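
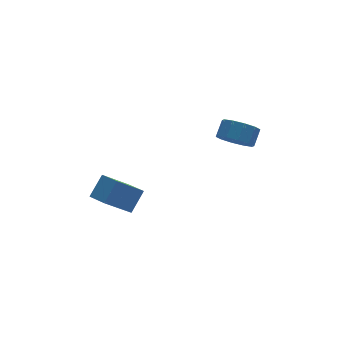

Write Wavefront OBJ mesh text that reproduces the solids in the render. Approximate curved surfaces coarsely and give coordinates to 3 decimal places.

v -2.384 3.023 -3.566
v -3.877 2.958 -2.177
v -2.719 4.198 -3.872
v -4.212 4.134 -2.483
v -1.468 3.546 -2.557
v -2.961 3.482 -1.168
v -1.803 4.722 -2.863
v -3.296 4.657 -1.474
v 2.871 1.916 1.221
v 3.609 1.219 1.134
v 4.208 1.766 1.832
v 3.469 2.464 1.919
v 3.71 1.664 0.699
v 4.309 2.211 1.397
v 3.49 2.205 0.464
v 4.089 2.752 1.162
v 3.033 2.637 0.517
v 3.632 3.184 1.215
v 2.515 2.793 0.84
v 3.113 3.34 1.538
v 2.132 2.614 1.308
v 2.731 3.161 2.006
v 2.031 2.169 1.743
v 2.63 2.716 2.441
v 2.251 1.628 1.978
v 2.85 2.175 2.676
v 2.708 1.196 1.925
v 3.307 1.743 2.623
v 3.227 1.04 1.602
v 3.825 1.587 2.3
f 2 4 1
f 5 2 1
f 1 4 3
f 3 5 1
f 2 8 4
f 6 2 5
f 6 8 2
f 4 8 3
f 7 5 3
f 3 8 7
f 7 6 5
f 8 6 7
f 10 9 13
f 10 13 11
f 11 13 14
f 11 14 12
f 13 9 15
f 13 15 14
f 14 15 16
f 14 16 12
f 15 9 17
f 15 17 16
f 16 17 18
f 16 18 12
f 17 9 19
f 17 19 18
f 18 19 20
f 18 20 12
f 19 9 21
f 19 21 20
f 20 21 22
f 20 22 12
f 21 9 23
f 21 23 22
f 22 23 24
f 22 24 12
f 23 9 25
f 23 25 24
f 24 25 26
f 24 26 12
f 25 9 27
f 25 27 26
f 26 27 28
f 26 28 12
f 27 9 29
f 27 29 28
f 28 29 30
f 28 30 12
f 29 9 10
f 29 10 30
f 30 10 11
f 30 11 12



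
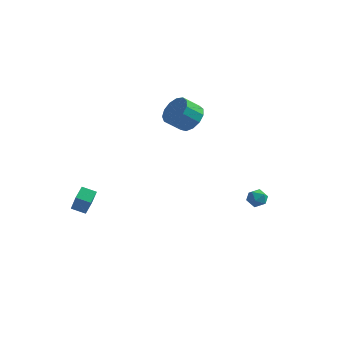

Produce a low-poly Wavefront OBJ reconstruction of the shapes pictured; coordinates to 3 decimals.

v 3.467 2.149 -3.825
v 3.803 1.758 -4.206
v 3.357 1.382 -3.134
v 3.693 0.991 -3.515
v 3.984 1.481 -3.222
v 4.052 1.955 -3.648
v 3.108 1.185 -3.692
v 3.176 1.659 -4.118
v 3.582 1.162 -4.123
v 4.123 1.345 -3.833
v 3.037 1.795 -3.507
v 3.578 1.978 -3.217
v -4.623 -4.114 -2.917
v -4.077 -4.68 -1.604
v -4.618 -3.333 -2.582
v -4.073 -3.898 -1.269
v -3.847 -4.002 -3.191
v -3.302 -4.567 -1.878
v -3.843 -3.22 -2.856
v -3.297 -3.786 -1.543
v -0.696 3.035 0.783
v 0.01 2.409 0.962
v -0.718 1.82 1.775
v -1.424 2.445 1.597
v 0.074 2.815 1.313
v -0.654 2.226 2.126
v -0.107 3.291 1.496
v -0.834 2.702 2.31
v -0.475 3.686 1.453
v -1.202 3.096 2.266
v -0.913 3.873 1.197
v -1.64 3.284 2.011
v -1.282 3.795 0.81
v -2.009 3.206 1.623
v -1.465 3.475 0.414
v -2.193 2.886 1.227
v -1.405 3.015 0.136
v -2.132 2.426 0.949
v -1.119 2.562 0.063
v -1.846 1.973 0.876
v -0.699 2.258 0.219
v -1.426 1.669 1.032
v -0.278 2.201 0.554
v -1.006 1.612 1.367
f 1 12 6
f 1 6 2
f 1 2 8
f 1 8 11
f 1 11 12
f 2 6 10
f 6 12 5
f 12 11 3
f 11 8 7
f 8 2 9
f 4 10 5
f 4 5 3
f 4 3 7
f 4 7 9
f 4 9 10
f 5 10 6
f 3 5 12
f 7 3 11
f 9 7 8
f 10 9 2
f 14 16 13
f 17 14 13
f 13 16 15
f 15 17 13
f 14 20 16
f 18 14 17
f 18 20 14
f 16 20 15
f 19 17 15
f 15 20 19
f 19 18 17
f 20 18 19
f 22 21 25
f 22 25 23
f 23 25 26
f 23 26 24
f 25 21 27
f 25 27 26
f 26 27 28
f 26 28 24
f 27 21 29
f 27 29 28
f 28 29 30
f 28 30 24
f 29 21 31
f 29 31 30
f 30 31 32
f 30 32 24
f 31 21 33
f 31 33 32
f 32 33 34
f 32 34 24
f 33 21 35
f 33 35 34
f 34 35 36
f 34 36 24
f 35 21 37
f 35 37 36
f 36 37 38
f 36 38 24
f 37 21 39
f 37 39 38
f 38 39 40
f 38 40 24
f 39 21 41
f 39 41 40
f 40 41 42
f 40 42 24
f 41 21 43
f 41 43 42
f 42 43 44
f 42 44 24
f 43 21 22
f 43 22 44
f 44 22 23
f 44 23 24



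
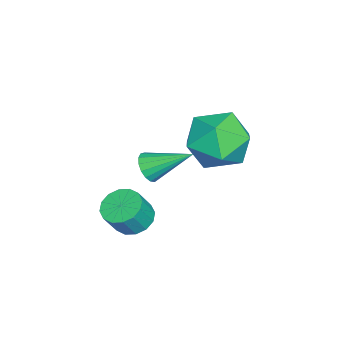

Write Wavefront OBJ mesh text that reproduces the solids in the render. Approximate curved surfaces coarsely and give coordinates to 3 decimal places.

v -4.256 0.554 0.996
v -3.733 1.223 1.886
v -2.547 0.577 -0.026
v -2.024 1.246 0.864
v -2.326 0.072 1.074
v -3.382 0.058 1.705
v -2.898 1.742 0.155
v -3.954 1.728 0.786
v -2.893 1.957 1.366
v -2.54 0.925 1.934
v -3.74 0.875 -0.074
v -3.387 -0.157 0.494
v 0.364 -0.482 2.005
v 0.639 -0.228 1.589
v 0.316 0.862 2.795
v 0.381 -0.199 1.523
v 0.119 -0.234 1.567
v -0.087 -0.326 1.712
v -0.19 -0.454 1.924
v -0.166 -0.588 2.154
v -0.02 -0.699 2.351
v 0.213 -0.759 2.468
v 0.481 -0.757 2.479
v 0.722 -0.691 2.382
v 0.88 -0.578 2.198
v 0.921 -0.442 1.971
v 0.834 -0.316 1.751
v -0.685 -1.224 -1.31
v -0.267 -1.67 -1.672
v 0.183 -1.961 -0.792
v -0.235 -1.516 -0.43
v -0.082 -1.352 -1.661
v 0.369 -1.644 -0.782
v -0.059 -1.001 -1.557
v 0.392 -1.292 -0.678
v -0.203 -0.709 -1.386
v 0.248 -1 -0.507
v -0.477 -0.555 -1.195
v -0.026 -0.847 -0.316
v -0.806 -0.581 -1.034
v -0.355 -0.872 -0.155
v -1.103 -0.779 -0.948
v -0.653 -1.07 -0.068
v -1.289 -1.096 -0.958
v -0.838 -1.388 -0.079
v -1.312 -1.448 -1.062
v -0.861 -1.739 -0.183
v -1.168 -1.74 -1.233
v -0.717 -2.031 -0.354
v -0.894 -1.893 -1.424
v -0.443 -2.185 -0.545
v -0.565 -1.868 -1.585
v -0.114 -2.159 -0.706
f 1 12 6
f 1 6 2
f 1 2 8
f 1 8 11
f 1 11 12
f 2 6 10
f 6 12 5
f 12 11 3
f 11 8 7
f 8 2 9
f 4 10 5
f 4 5 3
f 4 3 7
f 4 7 9
f 4 9 10
f 5 10 6
f 3 5 12
f 7 3 11
f 9 7 8
f 10 9 2
f 14 13 16
f 14 16 15
f 16 13 17
f 16 17 15
f 17 13 18
f 17 18 15
f 18 13 19
f 18 19 15
f 19 13 20
f 19 20 15
f 20 13 21
f 20 21 15
f 21 13 22
f 21 22 15
f 22 13 23
f 22 23 15
f 23 13 24
f 23 24 15
f 24 13 25
f 24 25 15
f 25 13 26
f 25 26 15
f 26 13 27
f 26 27 15
f 27 13 14
f 27 14 15
f 29 28 32
f 29 32 30
f 30 32 33
f 30 33 31
f 32 28 34
f 32 34 33
f 33 34 35
f 33 35 31
f 34 28 36
f 34 36 35
f 35 36 37
f 35 37 31
f 36 28 38
f 36 38 37
f 37 38 39
f 37 39 31
f 38 28 40
f 38 40 39
f 39 40 41
f 39 41 31
f 40 28 42
f 40 42 41
f 41 42 43
f 41 43 31
f 42 28 44
f 42 44 43
f 43 44 45
f 43 45 31
f 44 28 46
f 44 46 45
f 45 46 47
f 45 47 31
f 46 28 48
f 46 48 47
f 47 48 49
f 47 49 31
f 48 28 50
f 48 50 49
f 49 50 51
f 49 51 31
f 50 28 52
f 50 52 51
f 51 52 53
f 51 53 31
f 52 28 29
f 52 29 53
f 53 29 30
f 53 30 31



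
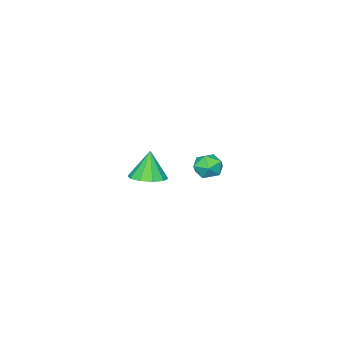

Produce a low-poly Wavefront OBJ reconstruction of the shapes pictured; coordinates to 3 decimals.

v -1.668 -2.835 -1.028
v -0.693 -3.169 -0.828
v -2.092 -3.045 0.688
v -0.704 -2.525 -0.751
v -1.083 -1.999 -0.781
v -1.685 -1.792 -0.905
v -2.281 -1.984 -1.076
v -2.643 -2.501 -1.228
v -2.632 -3.145 -1.304
v -2.253 -3.671 -1.275
v -1.65 -3.878 -1.151
v -1.054 -3.686 -0.98
v 1.102 4.302 3.963
v 1.9 4.199 3.756
v 0.78 3.201 3.264
v 1.578 3.098 3.057
v 1.334 2.984 3.843
v 1.533 3.664 4.275
v 1.147 3.736 2.745
v 1.346 4.416 3.177
v 1.928 3.849 3.004
v 2.043 3.385 3.682
v 0.637 4.015 3.338
v 0.752 3.551 4.016
f 2 1 4
f 2 4 3
f 4 1 5
f 4 5 3
f 5 1 6
f 5 6 3
f 6 1 7
f 6 7 3
f 7 1 8
f 7 8 3
f 8 1 9
f 8 9 3
f 9 1 10
f 9 10 3
f 10 1 11
f 10 11 3
f 11 1 12
f 11 12 3
f 12 1 2
f 12 2 3
f 13 24 18
f 13 18 14
f 13 14 20
f 13 20 23
f 13 23 24
f 14 18 22
f 18 24 17
f 24 23 15
f 23 20 19
f 20 14 21
f 16 22 17
f 16 17 15
f 16 15 19
f 16 19 21
f 16 21 22
f 17 22 18
f 15 17 24
f 19 15 23
f 21 19 20
f 22 21 14



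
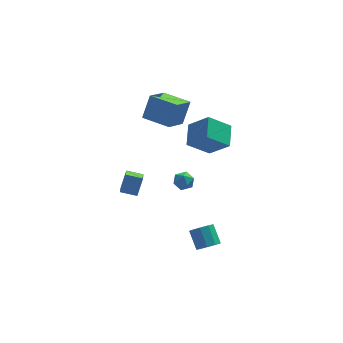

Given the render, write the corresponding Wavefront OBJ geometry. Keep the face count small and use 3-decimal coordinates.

v 0.01 2.599 3.064
v 0.577 3.206 4.661
v 1.041 3.958 2.182
v 1.608 4.564 3.779
v 1.552 1.376 2.981
v 2.119 1.982 4.578
v 2.583 2.734 2.099
v 3.15 3.341 3.696
v -0.264 3.387 -5.037
v -0.438 1.966 -4.215
v -1.347 3.67 -4.776
v -1.521 2.25 -3.955
v 0.181 4.01 -3.865
v 0.007 2.59 -3.044
v -0.902 4.294 -3.605
v -1.076 2.873 -2.783
v 3.37 -4.022 -4.29
v 4.082 -4.127 -3.941
v 3.762 -3.103 -2.981
v 3.05 -2.998 -3.33
v 4.12 -3.747 -4.333
v 3.8 -2.723 -3.373
v 3.807 -3.496 -4.705
v 3.487 -2.472 -3.745
v 3.29 -3.491 -4.883
v 2.969 -2.467 -3.923
v 2.81 -3.735 -4.784
v 2.49 -2.711 -3.824
v 2.592 -4.113 -4.453
v 2.272 -3.088 -3.493
v 2.739 -4.448 -4.046
v 2.418 -3.424 -3.086
v 3.18 -4.584 -3.754
v 2.86 -3.56 -2.793
v 3.711 -4.457 -3.712
v 3.391 -3.433 -2.752
v 3.749 -1.204 2.341
v 2.302 -1.427 3.504
v 4.049 0.289 3.001
v 2.602 0.066 4.165
v 4.878 -1.986 3.595
v 3.431 -2.209 4.759
v 5.178 -0.493 4.256
v 3.731 -0.716 5.419
v 2.459 -0.18 -0.199
v 2.848 -0.796 -0.362
v 1.612 -0.504 -0.998
v 2.001 -1.12 -1.161
v 1.674 -1.051 -0.493
v 2.198 -0.85 0
v 2.262 -0.45 -1.36
v 2.786 -0.249 -0.867
v 2.727 -0.962 -1.08
v 2.363 -1.334 -0.544
v 2.097 0.034 -0.816
v 1.733 -0.338 -0.28
f 2 4 1
f 5 2 1
f 1 4 3
f 3 5 1
f 2 8 4
f 6 2 5
f 6 8 2
f 4 8 3
f 7 5 3
f 3 8 7
f 7 6 5
f 8 6 7
f 10 12 9
f 13 10 9
f 9 12 11
f 11 13 9
f 10 16 12
f 14 10 13
f 14 16 10
f 12 16 11
f 15 13 11
f 11 16 15
f 15 14 13
f 16 14 15
f 18 17 21
f 18 21 19
f 19 21 22
f 19 22 20
f 21 17 23
f 21 23 22
f 22 23 24
f 22 24 20
f 23 17 25
f 23 25 24
f 24 25 26
f 24 26 20
f 25 17 27
f 25 27 26
f 26 27 28
f 26 28 20
f 27 17 29
f 27 29 28
f 28 29 30
f 28 30 20
f 29 17 31
f 29 31 30
f 30 31 32
f 30 32 20
f 31 17 33
f 31 33 32
f 32 33 34
f 32 34 20
f 33 17 35
f 33 35 34
f 34 35 36
f 34 36 20
f 35 17 18
f 35 18 36
f 36 18 19
f 36 19 20
f 38 40 37
f 41 38 37
f 37 40 39
f 39 41 37
f 38 44 40
f 42 38 41
f 42 44 38
f 40 44 39
f 43 41 39
f 39 44 43
f 43 42 41
f 44 42 43
f 45 56 50
f 45 50 46
f 45 46 52
f 45 52 55
f 45 55 56
f 46 50 54
f 50 56 49
f 56 55 47
f 55 52 51
f 52 46 53
f 48 54 49
f 48 49 47
f 48 47 51
f 48 51 53
f 48 53 54
f 49 54 50
f 47 49 56
f 51 47 55
f 53 51 52
f 54 53 46



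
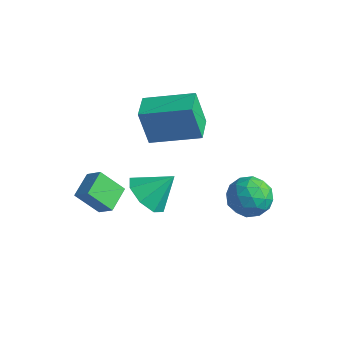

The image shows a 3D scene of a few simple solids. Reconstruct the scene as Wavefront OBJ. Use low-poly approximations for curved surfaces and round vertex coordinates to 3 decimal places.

v 1.618 1.189 -1.577
v 2.31 0.495 -1.863
v 0.65 -0.015 -0.997
v 1.342 -0.709 -1.283
v 1.547 -0.071 -0.514
v 2.145 0.673 -0.872
v 0.815 -0.193 -1.988
v 1.413 0.551 -2.346
v 1.813 -0.359 -2.117
v 2.265 -0.283 -1.206
v 0.695 0.763 -1.654
v 1.147 0.839 -0.743
v 2.049 0.948 -1.771
v 0.911 -0.468 -1.089
v 1.032 -0.093 -0.637
v 1.438 -0.5 -0.805
v 1.952 1.052 -1.189
v 2.359 0.645 -1.357
v 1.91 0.312 -0.564
v 0.601 -0.165 -1.503
v 1.008 -0.572 -1.671
v 1.522 0.98 -2.055
v 1.928 0.573 -2.223
v 1.05 0.168 -2.296
v 2.163 0.038 -2.088
v 1.594 -0.67 -1.747
v 1.285 -0.366 -2.161
v 1.636 0.071 -2.372
v 2.429 0.082 -1.553
v 1.86 -0.625 -1.212
v 1.981 -0.25 -0.76
v 2.333 0.187 -0.97
v 2.137 -0.419 -1.702
v 1.1 1.105 -1.648
v 0.531 0.398 -1.307
v 0.627 0.293 -1.89
v 0.979 0.73 -2.1
v 1.366 1.15 -1.113
v 0.797 0.442 -0.772
v 1.324 0.409 -0.488
v 1.675 0.846 -0.699
v 0.823 0.899 -1.158
v -3.371 -4.82 -0.681
v -2.669 -4.78 -0.103
v -3.711 -3.708 -0.346
v -3.009 -3.668 0.231
v -2.571 -4.272 -1.691
v -1.869 -4.232 -1.114
v -2.911 -3.16 -1.357
v -2.209 -3.12 -0.779
v -1.965 -2.11 -1.812
v -1.075 -2.675 -1.929
v -1.255 -1.21 -0.768
v -1.115 -2.048 -2.443
v -1.652 -1.457 -2.587
v -2.373 -1.249 -2.277
v -2.854 -1.545 -1.695
v -2.814 -2.172 -1.181
v -2.277 -2.762 -1.038
v -1.557 -2.971 -1.347
v -1.769 -2.148 1.819
v -2.192 -2.302 3.479
v -2.439 -1.13 1.744
v -2.861 -1.285 3.404
v -0.019 -0.955 2.376
v -0.441 -1.11 4.036
v -0.688 0.062 2.301
v -1.111 -0.092 3.961
f 1 38 17
f 38 12 41
f 17 41 6
f 38 41 17
f 1 17 13
f 17 6 18
f 13 18 2
f 17 18 13
f 1 13 22
f 13 2 23
f 22 23 8
f 13 23 22
f 1 22 34
f 22 8 37
f 34 37 11
f 22 37 34
f 1 34 38
f 34 11 42
f 38 42 12
f 34 42 38
f 2 18 29
f 18 6 32
f 29 32 10
f 18 32 29
f 6 41 19
f 41 12 40
f 19 40 5
f 41 40 19
f 12 42 39
f 42 11 35
f 39 35 3
f 42 35 39
f 11 37 36
f 37 8 24
f 36 24 7
f 37 24 36
f 8 23 28
f 23 2 25
f 28 25 9
f 23 25 28
f 4 30 16
f 30 10 31
f 16 31 5
f 30 31 16
f 4 16 14
f 16 5 15
f 14 15 3
f 16 15 14
f 4 14 21
f 14 3 20
f 21 20 7
f 14 20 21
f 4 21 26
f 21 7 27
f 26 27 9
f 21 27 26
f 4 26 30
f 26 9 33
f 30 33 10
f 26 33 30
f 5 31 19
f 31 10 32
f 19 32 6
f 31 32 19
f 3 15 39
f 15 5 40
f 39 40 12
f 15 40 39
f 7 20 36
f 20 3 35
f 36 35 11
f 20 35 36
f 9 27 28
f 27 7 24
f 28 24 8
f 27 24 28
f 10 33 29
f 33 9 25
f 29 25 2
f 33 25 29
f 44 46 43
f 47 44 43
f 43 46 45
f 45 47 43
f 44 50 46
f 48 44 47
f 48 50 44
f 46 50 45
f 49 47 45
f 45 50 49
f 49 48 47
f 50 48 49
f 52 51 54
f 52 54 53
f 54 51 55
f 54 55 53
f 55 51 56
f 55 56 53
f 56 51 57
f 56 57 53
f 57 51 58
f 57 58 53
f 58 51 59
f 58 59 53
f 59 51 60
f 59 60 53
f 60 51 52
f 60 52 53
f 62 64 61
f 65 62 61
f 61 64 63
f 63 65 61
f 62 68 64
f 66 62 65
f 66 68 62
f 64 68 63
f 67 65 63
f 63 68 67
f 67 66 65
f 68 66 67



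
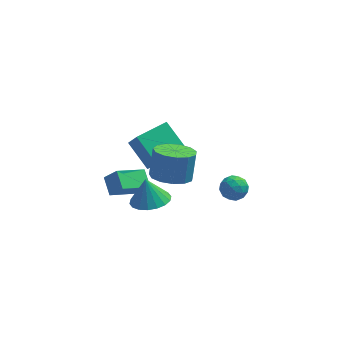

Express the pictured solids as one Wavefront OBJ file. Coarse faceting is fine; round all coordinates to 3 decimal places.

v 3.495 -0.233 -0.935
v 4.12 -0.347 -1.306
v 3.04 -1.233 -1.394
v 3.665 -1.347 -1.765
v 3.656 -1.409 -1.032
v 3.937 -0.791 -0.748
v 3.223 -0.789 -1.952
v 3.504 -0.171 -1.668
v 3.952 -0.691 -1.935
v 4.22 -1.073 -1.366
v 2.94 -0.507 -1.334
v 3.208 -0.889 -0.765
v 3.847 -0.202 -1.08
v 3.313 -1.378 -1.62
v 3.307 -1.414 -1.189
v 3.675 -1.481 -1.407
v 3.74 -0.463 -0.752
v 4.108 -0.53 -0.97
v 3.835 -1.154 -0.809
v 3.052 -1.05 -1.73
v 3.42 -1.117 -1.948
v 3.485 -0.099 -1.293
v 3.853 -0.166 -1.511
v 3.325 -0.426 -1.891
v 4.116 -0.471 -1.668
v 3.849 -1.059 -1.938
v 3.588 -0.731 -2.047
v 3.754 -0.368 -1.881
v 4.273 -0.696 -1.334
v 4.006 -1.284 -1.604
v 4.001 -1.32 -1.173
v 4.166 -0.957 -1.006
v 4.175 -0.898 -1.703
v 3.154 -0.296 -1.096
v 2.887 -0.884 -1.366
v 2.994 -0.623 -1.694
v 3.159 -0.26 -1.527
v 3.311 -0.521 -0.762
v 3.044 -1.109 -1.032
v 3.406 -1.212 -0.819
v 3.572 -0.849 -0.653
v 2.985 -0.682 -0.997
v -0.476 1.768 -2.435
v -1.397 2.894 -1.445
v 0.973 2.933 -2.412
v 0.052 4.059 -1.422
v -0.052 1.221 -1.418
v -0.973 2.347 -0.428
v 1.397 2.386 -1.395
v 0.476 3.512 -0.405
v -0.344 -2.911 0.051
v 0.609 -2.775 0.175
v -0.556 -2.569 1.309
v 0.472 -2.386 0.046
v 0.174 -2.101 -0.081
v -0.227 -1.977 -0.183
v -0.651 -2.038 -0.238
v -1.014 -2.271 -0.236
v -1.244 -2.631 -0.177
v -1.296 -3.047 -0.072
v -1.16 -3.436 0.056
v -0.861 -3.721 0.184
v -0.461 -3.845 0.286
v -0.037 -3.784 0.341
v 0.326 -3.551 0.339
v 0.557 -3.191 0.28
v -2.247 -1.211 -1.37
v -2.517 -0.336 -0.877
v -0.956 -0.368 -2.157
v -1.227 0.506 -1.663
v -1.633 -1.446 -0.617
v -1.904 -0.572 -0.123
v -0.343 -0.604 -1.403
v -0.613 0.271 -0.91
v 0.633 -0.664 -0.521
v 1.24 -1.462 -0.243
v 1.435 -0.833 1.138
v 0.827 -0.036 0.861
v 1.594 -1.058 -0.477
v 1.789 -0.429 0.904
v 1.643 -0.529 -0.725
v 1.838 0.1 0.656
v 1.371 -0.043 -0.908
v 1.566 0.585 0.473
v 0.865 0.245 -0.968
v 1.06 0.874 0.413
v 0.285 0.245 -0.886
v 0.48 0.874 0.495
v -0.185 -0.044 -0.688
v 0.01 0.585 0.693
v -0.395 -0.53 -0.437
v -0.2 0.099 0.944
v -0.279 -1.059 -0.212
v -0.084 -0.43 1.169
v 0.126 -1.462 -0.086
v 0.321 -0.833 1.295
v 0.693 -1.613 -0.097
v 0.888 -0.984 1.284
f 1 38 17
f 38 12 41
f 17 41 6
f 38 41 17
f 1 17 13
f 17 6 18
f 13 18 2
f 17 18 13
f 1 13 22
f 13 2 23
f 22 23 8
f 13 23 22
f 1 22 34
f 22 8 37
f 34 37 11
f 22 37 34
f 1 34 38
f 34 11 42
f 38 42 12
f 34 42 38
f 2 18 29
f 18 6 32
f 29 32 10
f 18 32 29
f 6 41 19
f 41 12 40
f 19 40 5
f 41 40 19
f 12 42 39
f 42 11 35
f 39 35 3
f 42 35 39
f 11 37 36
f 37 8 24
f 36 24 7
f 37 24 36
f 8 23 28
f 23 2 25
f 28 25 9
f 23 25 28
f 4 30 16
f 30 10 31
f 16 31 5
f 30 31 16
f 4 16 14
f 16 5 15
f 14 15 3
f 16 15 14
f 4 14 21
f 14 3 20
f 21 20 7
f 14 20 21
f 4 21 26
f 21 7 27
f 26 27 9
f 21 27 26
f 4 26 30
f 26 9 33
f 30 33 10
f 26 33 30
f 5 31 19
f 31 10 32
f 19 32 6
f 31 32 19
f 3 15 39
f 15 5 40
f 39 40 12
f 15 40 39
f 7 20 36
f 20 3 35
f 36 35 11
f 20 35 36
f 9 27 28
f 27 7 24
f 28 24 8
f 27 24 28
f 10 33 29
f 33 9 25
f 29 25 2
f 33 25 29
f 44 46 43
f 47 44 43
f 43 46 45
f 45 47 43
f 44 50 46
f 48 44 47
f 48 50 44
f 46 50 45
f 49 47 45
f 45 50 49
f 49 48 47
f 50 48 49
f 52 51 54
f 52 54 53
f 54 51 55
f 54 55 53
f 55 51 56
f 55 56 53
f 56 51 57
f 56 57 53
f 57 51 58
f 57 58 53
f 58 51 59
f 58 59 53
f 59 51 60
f 59 60 53
f 60 51 61
f 60 61 53
f 61 51 62
f 61 62 53
f 62 51 63
f 62 63 53
f 63 51 64
f 63 64 53
f 64 51 65
f 64 65 53
f 65 51 66
f 65 66 53
f 66 51 52
f 66 52 53
f 68 70 67
f 71 68 67
f 67 70 69
f 69 71 67
f 68 74 70
f 72 68 71
f 72 74 68
f 70 74 69
f 73 71 69
f 69 74 73
f 73 72 71
f 74 72 73
f 76 75 79
f 76 79 77
f 77 79 80
f 77 80 78
f 79 75 81
f 79 81 80
f 80 81 82
f 80 82 78
f 81 75 83
f 81 83 82
f 82 83 84
f 82 84 78
f 83 75 85
f 83 85 84
f 84 85 86
f 84 86 78
f 85 75 87
f 85 87 86
f 86 87 88
f 86 88 78
f 87 75 89
f 87 89 88
f 88 89 90
f 88 90 78
f 89 75 91
f 89 91 90
f 90 91 92
f 90 92 78
f 91 75 93
f 91 93 92
f 92 93 94
f 92 94 78
f 93 75 95
f 93 95 94
f 94 95 96
f 94 96 78
f 95 75 97
f 95 97 96
f 96 97 98
f 96 98 78
f 97 75 76
f 97 76 98
f 98 76 77
f 98 77 78



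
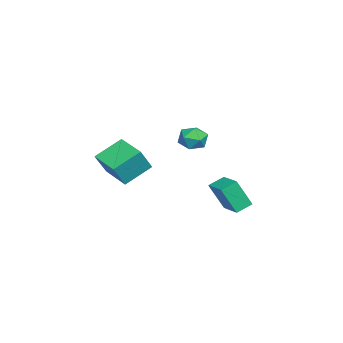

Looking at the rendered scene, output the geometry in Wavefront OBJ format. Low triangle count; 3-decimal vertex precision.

v 2.421 4.385 -1.344
v 2.576 3.472 0.507
v 3.866 5.313 -1.007
v 4.021 4.4 0.844
v 3.059 3.56 -1.804
v 3.214 2.647 0.047
v 4.504 4.488 -1.467
v 4.659 3.575 0.384
v -4.161 1.219 0.719
v -3.184 1.498 0.45
v -3.536 0.002 1.73
v -2.559 0.281 1.461
v -3.146 0.924 2.051
v -3.532 1.676 1.426
v -3.188 -0.176 0.754
v -3.574 0.576 0.129
v -2.582 0.636 0.472
v -2.556 1.316 1.274
v -4.164 0.184 0.906
v -4.138 0.864 1.708
v -2.021 -2.781 0.065
v -1.143 -3.318 1.661
v -0.482 -1.323 -0.292
v 0.397 -1.86 1.305
v -0.897 -4.24 -1.045
v -0.018 -4.777 0.552
v 0.643 -2.782 -1.401
v 1.521 -3.319 0.195
f 2 4 1
f 5 2 1
f 1 4 3
f 3 5 1
f 2 8 4
f 6 2 5
f 6 8 2
f 4 8 3
f 7 5 3
f 3 8 7
f 7 6 5
f 8 6 7
f 9 20 14
f 9 14 10
f 9 10 16
f 9 16 19
f 9 19 20
f 10 14 18
f 14 20 13
f 20 19 11
f 19 16 15
f 16 10 17
f 12 18 13
f 12 13 11
f 12 11 15
f 12 15 17
f 12 17 18
f 13 18 14
f 11 13 20
f 15 11 19
f 17 15 16
f 18 17 10
f 22 24 21
f 25 22 21
f 21 24 23
f 23 25 21
f 22 28 24
f 26 22 25
f 26 28 22
f 24 28 23
f 27 25 23
f 23 28 27
f 27 26 25
f 28 26 27



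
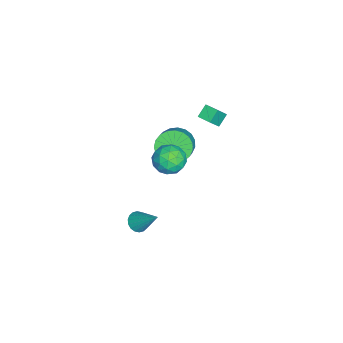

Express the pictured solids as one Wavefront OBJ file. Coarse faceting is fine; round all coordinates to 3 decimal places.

v 0.697 -1.053 -3.884
v 1.222 -0.909 -4.257
v 1.383 0.133 -2.456
v 1.028 -0.702 -4.335
v 0.768 -0.566 -4.323
v 0.494 -0.526 -4.225
v 0.26 -0.59 -4.059
v 0.113 -0.746 -3.859
v 0.081 -0.963 -3.663
v 0.172 -1.198 -3.512
v 0.366 -1.404 -3.434
v 0.626 -1.541 -3.445
v 0.899 -1.581 -3.544
v 1.133 -1.516 -3.709
v 1.28 -1.36 -3.91
v 1.312 -1.143 -4.105
v -3.515 0.353 -0.911
v -2.853 0.59 -1.69
v -1.283 0.685 -0.329
v -1.945 0.447 0.451
v -2.988 0.985 -1.562
v -1.418 1.08 -0.201
v -3.214 1.271 -1.321
v -1.644 1.366 0.04
v -3.492 1.398 -1.01
v -1.922 1.492 0.352
v -3.774 1.344 -0.681
v -2.204 1.439 0.681
v -4.011 1.118 -0.391
v -2.441 1.213 0.97
v -4.163 0.761 -0.192
v -2.593 0.855 1.169
v -4.202 0.332 -0.117
v -2.632 0.427 1.244
v -4.122 -0.092 -0.179
v -2.553 0.002 1.182
v -3.938 -0.44 -0.368
v -2.368 -0.345 0.994
v -3.68 -0.651 -0.65
v -2.11 -0.556 0.711
v -3.394 -0.688 -0.978
v -1.824 -0.593 0.384
v -3.129 -0.546 -1.294
v -1.559 -0.451 0.068
v -2.93 -0.247 -1.543
v -1.36 -0.153 -0.182
v -2.833 0.154 -1.684
v -1.263 0.249 -0.323
v -1.961 1.75 3.369
v -2.543 2.082 3.907
v -2.596 2.153 2.434
v -3.178 2.485 2.972
v -1.542 2.455 3.388
v -2.124 2.787 3.926
v -2.177 2.858 2.453
v -2.759 3.19 2.991
v 1.571 1.297 4.274
v 2.522 1.333 4.375
v 1.738 0.427 3.005
v 2.689 0.463 3.106
v 2.16 -0.028 3.734
v 2.057 0.51 4.518
v 2.203 1.25 2.862
v 2.1 1.788 3.646
v 2.913 1.304 3.502
v 2.886 0.514 4.04
v 1.374 1.246 3.34
v 1.347 0.456 3.878
v 2.032 1.392 4.436
v 2.228 0.368 2.944
v 1.917 0.079 3.313
v 2.476 0.101 3.372
v 1.758 0.908 4.52
v 2.317 0.929 4.579
v 2.105 0.128 4.202
v 1.943 0.831 2.801
v 2.502 0.852 2.86
v 1.784 1.659 4.008
v 2.343 1.681 4.067
v 2.155 1.632 3.178
v 2.82 1.396 3.982
v 2.919 0.884 3.236
v 2.633 1.347 3.093
v 2.572 1.663 3.554
v 2.805 0.931 4.298
v 2.903 0.42 3.552
v 2.592 0.131 3.922
v 2.531 0.447 4.383
v 3.034 0.914 3.785
v 1.357 1.34 3.828
v 1.455 0.829 3.082
v 1.729 1.313 2.997
v 1.668 1.629 3.458
v 1.341 0.876 4.144
v 1.44 0.364 3.398
v 1.688 0.097 3.826
v 1.627 0.413 4.287
v 1.226 0.846 3.595
f 2 1 4
f 2 4 3
f 4 1 5
f 4 5 3
f 5 1 6
f 5 6 3
f 6 1 7
f 6 7 3
f 7 1 8
f 7 8 3
f 8 1 9
f 8 9 3
f 9 1 10
f 9 10 3
f 10 1 11
f 10 11 3
f 11 1 12
f 11 12 3
f 12 1 13
f 12 13 3
f 13 1 14
f 13 14 3
f 14 1 15
f 14 15 3
f 15 1 16
f 15 16 3
f 16 1 2
f 16 2 3
f 18 17 21
f 18 21 19
f 19 21 22
f 19 22 20
f 21 17 23
f 21 23 22
f 22 23 24
f 22 24 20
f 23 17 25
f 23 25 24
f 24 25 26
f 24 26 20
f 25 17 27
f 25 27 26
f 26 27 28
f 26 28 20
f 27 17 29
f 27 29 28
f 28 29 30
f 28 30 20
f 29 17 31
f 29 31 30
f 30 31 32
f 30 32 20
f 31 17 33
f 31 33 32
f 32 33 34
f 32 34 20
f 33 17 35
f 33 35 34
f 34 35 36
f 34 36 20
f 35 17 37
f 35 37 36
f 36 37 38
f 36 38 20
f 37 17 39
f 37 39 38
f 38 39 40
f 38 40 20
f 39 17 41
f 39 41 40
f 40 41 42
f 40 42 20
f 41 17 43
f 41 43 42
f 42 43 44
f 42 44 20
f 43 17 45
f 43 45 44
f 44 45 46
f 44 46 20
f 45 17 47
f 45 47 46
f 46 47 48
f 46 48 20
f 47 17 18
f 47 18 48
f 48 18 19
f 48 19 20
f 50 52 49
f 53 50 49
f 49 52 51
f 51 53 49
f 50 56 52
f 54 50 53
f 54 56 50
f 52 56 51
f 55 53 51
f 51 56 55
f 55 54 53
f 56 54 55
f 57 94 73
f 94 68 97
f 73 97 62
f 94 97 73
f 57 73 69
f 73 62 74
f 69 74 58
f 73 74 69
f 57 69 78
f 69 58 79
f 78 79 64
f 69 79 78
f 57 78 90
f 78 64 93
f 90 93 67
f 78 93 90
f 57 90 94
f 90 67 98
f 94 98 68
f 90 98 94
f 58 74 85
f 74 62 88
f 85 88 66
f 74 88 85
f 62 97 75
f 97 68 96
f 75 96 61
f 97 96 75
f 68 98 95
f 98 67 91
f 95 91 59
f 98 91 95
f 67 93 92
f 93 64 80
f 92 80 63
f 93 80 92
f 64 79 84
f 79 58 81
f 84 81 65
f 79 81 84
f 60 86 72
f 86 66 87
f 72 87 61
f 86 87 72
f 60 72 70
f 72 61 71
f 70 71 59
f 72 71 70
f 60 70 77
f 70 59 76
f 77 76 63
f 70 76 77
f 60 77 82
f 77 63 83
f 82 83 65
f 77 83 82
f 60 82 86
f 82 65 89
f 86 89 66
f 82 89 86
f 61 87 75
f 87 66 88
f 75 88 62
f 87 88 75
f 59 71 95
f 71 61 96
f 95 96 68
f 71 96 95
f 63 76 92
f 76 59 91
f 92 91 67
f 76 91 92
f 65 83 84
f 83 63 80
f 84 80 64
f 83 80 84
f 66 89 85
f 89 65 81
f 85 81 58
f 89 81 85



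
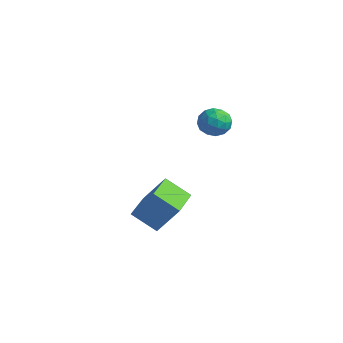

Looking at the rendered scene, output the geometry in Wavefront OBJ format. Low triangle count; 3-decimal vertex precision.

v 0.828 -0.212 2.294
v 1.396 -0.531 2.827
v 1.124 -1.189 1.393
v 1.692 -1.508 1.926
v 0.872 -1.559 2.105
v 0.689 -0.956 2.662
v 1.831 -0.764 1.558
v 1.648 -0.161 2.115
v 2.016 -0.872 2.371
v 1.423 -1.364 2.71
v 1.097 -0.356 1.51
v 0.504 -0.848 1.849
v 1.086 -0.286 2.64
v 1.434 -1.434 1.58
v 0.952 -1.464 1.686
v 1.285 -1.652 1.999
v 0.671 -0.536 2.543
v 1.004 -0.723 2.856
v 0.696 -1.327 2.432
v 1.516 -0.997 1.364
v 1.849 -1.184 1.677
v 1.235 -0.068 2.221
v 1.568 -0.256 2.534
v 1.824 -0.393 1.788
v 1.784 -0.674 2.685
v 1.958 -1.248 2.155
v 2.04 -0.811 1.939
v 1.933 -0.456 2.267
v 1.436 -0.963 2.884
v 1.609 -1.537 2.354
v 1.127 -1.567 2.46
v 1.02 -1.213 2.787
v 1.8 -1.164 2.616
v 0.911 -0.183 1.866
v 1.084 -0.757 1.336
v 1.5 -0.507 1.433
v 1.393 -0.153 1.76
v 0.562 -0.472 2.065
v 0.736 -1.046 1.535
v 0.587 -1.264 1.953
v 0.48 -0.909 2.281
v 0.72 -0.556 1.604
v -1.012 -1.676 -4.744
v -2.058 -2.361 -3.846
v -0.223 -0.98 -3.296
v -1.269 -1.666 -2.397
v 0.209 -3.354 -4.603
v -0.837 -4.04 -3.704
v 0.998 -2.659 -3.154
v -0.048 -3.344 -2.256
f 1 38 17
f 38 12 41
f 17 41 6
f 38 41 17
f 1 17 13
f 17 6 18
f 13 18 2
f 17 18 13
f 1 13 22
f 13 2 23
f 22 23 8
f 13 23 22
f 1 22 34
f 22 8 37
f 34 37 11
f 22 37 34
f 1 34 38
f 34 11 42
f 38 42 12
f 34 42 38
f 2 18 29
f 18 6 32
f 29 32 10
f 18 32 29
f 6 41 19
f 41 12 40
f 19 40 5
f 41 40 19
f 12 42 39
f 42 11 35
f 39 35 3
f 42 35 39
f 11 37 36
f 37 8 24
f 36 24 7
f 37 24 36
f 8 23 28
f 23 2 25
f 28 25 9
f 23 25 28
f 4 30 16
f 30 10 31
f 16 31 5
f 30 31 16
f 4 16 14
f 16 5 15
f 14 15 3
f 16 15 14
f 4 14 21
f 14 3 20
f 21 20 7
f 14 20 21
f 4 21 26
f 21 7 27
f 26 27 9
f 21 27 26
f 4 26 30
f 26 9 33
f 30 33 10
f 26 33 30
f 5 31 19
f 31 10 32
f 19 32 6
f 31 32 19
f 3 15 39
f 15 5 40
f 39 40 12
f 15 40 39
f 7 20 36
f 20 3 35
f 36 35 11
f 20 35 36
f 9 27 28
f 27 7 24
f 28 24 8
f 27 24 28
f 10 33 29
f 33 9 25
f 29 25 2
f 33 25 29
f 44 46 43
f 47 44 43
f 43 46 45
f 45 47 43
f 44 50 46
f 48 44 47
f 48 50 44
f 46 50 45
f 49 47 45
f 45 50 49
f 49 48 47
f 50 48 49



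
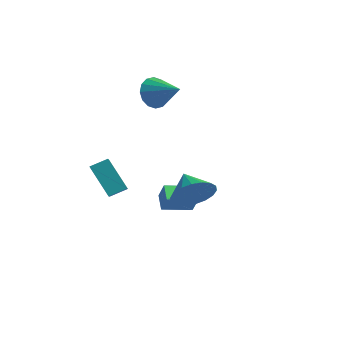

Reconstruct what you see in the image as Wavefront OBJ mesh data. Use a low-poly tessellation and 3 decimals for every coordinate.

v -0.814 -0.997 -2.059
v -2.055 -0.715 -0.701
v -0.274 -0.328 -1.705
v -1.515 -0.046 -0.347
v -0.085 -2.054 -1.173
v -1.326 -1.772 0.185
v 0.455 -1.385 -0.819
v -0.786 -1.103 0.539
v -1.783 4.033 2.038
v -1.37 4.519 1.361
v -0.237 3.867 2.862
v -1.508 4.848 1.685
v -1.719 4.958 2.103
v -1.947 4.82 2.504
v -2.132 4.472 2.78
v -2.223 4.005 2.857
v -2.196 3.546 2.715
v -2.058 3.217 2.391
v -1.847 3.107 1.973
v -1.619 3.245 1.572
v -1.434 3.593 1.296
v -1.343 4.06 1.219
v 4.244 -1.758 0.44
v 4.903 -1.422 1.214
v 3.236 -1.022 0.98
v 4.962 -1.093 0.874
v 4.878 -0.896 0.449
v 4.669 -0.869 0.022
v 4.376 -1.019 -0.322
v 4.057 -1.314 -0.515
v 3.774 -1.698 -0.519
v 3.585 -2.093 -0.333
v 3.527 -2.422 0.006
v 3.61 -2.62 0.431
v 3.819 -2.647 0.858
v 4.113 -2.497 1.202
v 4.432 -2.202 1.396
v 4.714 -1.818 1.4
v 0.688 0.944 -3.467
v 1.106 0.777 -2.529
v 0.101 1.588 -3.091
v 0.518 1.421 -2.153
v 1.702 2.019 -3.727
v 2.119 1.852 -2.789
v 1.114 2.663 -3.351
v 1.532 2.496 -2.413
f 2 4 1
f 5 2 1
f 1 4 3
f 3 5 1
f 2 8 4
f 6 2 5
f 6 8 2
f 4 8 3
f 7 5 3
f 3 8 7
f 7 6 5
f 8 6 7
f 10 9 12
f 10 12 11
f 12 9 13
f 12 13 11
f 13 9 14
f 13 14 11
f 14 9 15
f 14 15 11
f 15 9 16
f 15 16 11
f 16 9 17
f 16 17 11
f 17 9 18
f 17 18 11
f 18 9 19
f 18 19 11
f 19 9 20
f 19 20 11
f 20 9 21
f 20 21 11
f 21 9 22
f 21 22 11
f 22 9 10
f 22 10 11
f 24 23 26
f 24 26 25
f 26 23 27
f 26 27 25
f 27 23 28
f 27 28 25
f 28 23 29
f 28 29 25
f 29 23 30
f 29 30 25
f 30 23 31
f 30 31 25
f 31 23 32
f 31 32 25
f 32 23 33
f 32 33 25
f 33 23 34
f 33 34 25
f 34 23 35
f 34 35 25
f 35 23 36
f 35 36 25
f 36 23 37
f 36 37 25
f 37 23 38
f 37 38 25
f 38 23 24
f 38 24 25
f 40 42 39
f 43 40 39
f 39 42 41
f 41 43 39
f 40 46 42
f 44 40 43
f 44 46 40
f 42 46 41
f 45 43 41
f 41 46 45
f 45 44 43
f 46 44 45



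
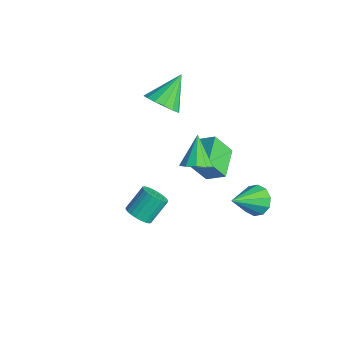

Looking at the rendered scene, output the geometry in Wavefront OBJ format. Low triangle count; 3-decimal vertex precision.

v 1.71 3.911 -3.117
v 2.571 3.865 -3.492
v 2.15 2.229 -1.903
v 2.597 4.209 -3.025
v 2.284 4.439 -2.593
v 1.752 4.468 -2.361
v 1.204 4.283 -2.419
v 0.849 3.956 -2.743
v 0.824 3.612 -3.21
v 1.137 3.382 -3.642
v 1.669 3.353 -3.873
v 2.217 3.538 -3.816
v 3.149 -3.427 0.647
v 3.855 -3.218 0.578
v 3.658 -2.204 1.624
v 2.951 -2.413 1.693
v 3.727 -3.046 0.386
v 3.529 -2.031 1.432
v 3.51 -2.931 0.234
v 3.312 -1.917 1.28
v 3.238 -2.891 0.145
v 3.041 -1.877 1.19
v 2.953 -2.934 0.132
v 2.755 -1.92 1.177
v 2.698 -3.051 0.197
v 2.5 -2.037 1.243
v 2.511 -3.226 0.331
v 2.313 -2.212 1.377
v 2.421 -3.431 0.513
v 2.223 -2.417 1.559
v 2.442 -3.636 0.716
v 2.245 -2.622 1.762
v 2.571 -3.809 0.908
v 2.373 -2.794 1.954
v 2.788 -3.923 1.06
v 2.59 -2.909 2.106
v 3.059 -3.963 1.15
v 2.862 -2.949 2.195
v 3.345 -3.92 1.163
v 3.147 -2.906 2.208
v 3.6 -3.803 1.097
v 3.402 -2.789 2.143
v 3.787 -3.628 0.963
v 3.589 -2.614 2.009
v 3.877 -3.423 0.781
v 3.679 -2.409 1.827
v 0.379 1.146 -0.081
v 1.101 1.352 0.378
v -0.679 1.774 1.301
v 0.964 1.784 0.077
v 0.604 1.973 -0.284
v 0.158 1.845 -0.568
v -0.204 1.451 -0.666
v -0.343 0.94 -0.54
v -0.206 0.508 -0.239
v 0.154 0.32 0.122
v 0.6 0.447 0.406
v 0.962 0.842 0.504
v -3.054 0.921 2.17
v -2.449 1.625 1.679
v -3.646 2.379 3.53
v -2.933 1.658 1.432
v -3.448 1.494 1.384
v -3.859 1.176 1.546
v -4.053 0.79 1.875
v -3.98 0.439 2.283
v -3.659 0.217 2.661
v -3.175 0.184 2.908
v -2.659 0.348 2.956
v -2.249 0.665 2.794
v -2.055 1.052 2.465
v -2.128 1.403 2.057
v -0.85 2.397 -2.96
v -1.134 1.519 -1.604
v -2.241 3.533 -2.517
v -2.526 2.655 -1.161
v -0.074 3.105 -2.339
v -0.359 2.227 -0.983
v -1.466 4.241 -1.896
v -1.75 3.363 -0.54
f 2 1 4
f 2 4 3
f 4 1 5
f 4 5 3
f 5 1 6
f 5 6 3
f 6 1 7
f 6 7 3
f 7 1 8
f 7 8 3
f 8 1 9
f 8 9 3
f 9 1 10
f 9 10 3
f 10 1 11
f 10 11 3
f 11 1 12
f 11 12 3
f 12 1 2
f 12 2 3
f 14 13 17
f 14 17 15
f 15 17 18
f 15 18 16
f 17 13 19
f 17 19 18
f 18 19 20
f 18 20 16
f 19 13 21
f 19 21 20
f 20 21 22
f 20 22 16
f 21 13 23
f 21 23 22
f 22 23 24
f 22 24 16
f 23 13 25
f 23 25 24
f 24 25 26
f 24 26 16
f 25 13 27
f 25 27 26
f 26 27 28
f 26 28 16
f 27 13 29
f 27 29 28
f 28 29 30
f 28 30 16
f 29 13 31
f 29 31 30
f 30 31 32
f 30 32 16
f 31 13 33
f 31 33 32
f 32 33 34
f 32 34 16
f 33 13 35
f 33 35 34
f 34 35 36
f 34 36 16
f 35 13 37
f 35 37 36
f 36 37 38
f 36 38 16
f 37 13 39
f 37 39 38
f 38 39 40
f 38 40 16
f 39 13 41
f 39 41 40
f 40 41 42
f 40 42 16
f 41 13 43
f 41 43 42
f 42 43 44
f 42 44 16
f 43 13 45
f 43 45 44
f 44 45 46
f 44 46 16
f 45 13 14
f 45 14 46
f 46 14 15
f 46 15 16
f 48 47 50
f 48 50 49
f 50 47 51
f 50 51 49
f 51 47 52
f 51 52 49
f 52 47 53
f 52 53 49
f 53 47 54
f 53 54 49
f 54 47 55
f 54 55 49
f 55 47 56
f 55 56 49
f 56 47 57
f 56 57 49
f 57 47 58
f 57 58 49
f 58 47 48
f 58 48 49
f 60 59 62
f 60 62 61
f 62 59 63
f 62 63 61
f 63 59 64
f 63 64 61
f 64 59 65
f 64 65 61
f 65 59 66
f 65 66 61
f 66 59 67
f 66 67 61
f 67 59 68
f 67 68 61
f 68 59 69
f 68 69 61
f 69 59 70
f 69 70 61
f 70 59 71
f 70 71 61
f 71 59 72
f 71 72 61
f 72 59 60
f 72 60 61
f 74 76 73
f 77 74 73
f 73 76 75
f 75 77 73
f 74 80 76
f 78 74 77
f 78 80 74
f 76 80 75
f 79 77 75
f 75 80 79
f 79 78 77
f 80 78 79



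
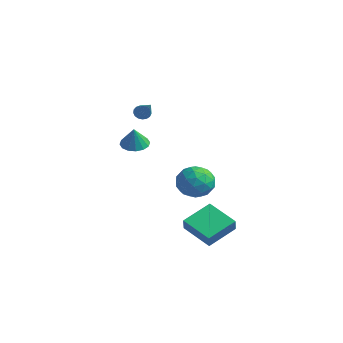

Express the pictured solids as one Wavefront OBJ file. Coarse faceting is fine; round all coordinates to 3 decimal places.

v 1.707 1.099 -0.634
v 2.27 0.627 -1.621
v 0.01 0.213 -1.179
v 0.573 -0.259 -2.166
v 0.866 -0.659 -1.04
v 1.915 -0.112 -0.704
v 0.365 0.952 -2.096
v 1.414 1.499 -1.76
v 1.44 0.536 -2.525
v 1.75 -0.46 -1.872
v 0.53 1.3 -0.928
v 0.84 0.304 -0.275
v 2.138 0.94 -1.08
v 0.142 -0.1 -1.72
v 0.315 -0.336 -1.058
v 0.645 -0.613 -1.639
v 1.929 0.506 -0.541
v 2.26 0.229 -1.121
v 1.435 -0.527 -0.779
v 0.02 0.611 -1.679
v 0.351 0.334 -2.259
v 1.635 1.453 -1.161
v 1.965 1.176 -1.742
v 0.845 1.367 -2.021
v 1.981 0.61 -2.191
v 0.983 0.089 -2.511
v 0.861 0.801 -2.471
v 1.478 1.122 -2.273
v 2.163 0.024 -1.807
v 1.165 -0.496 -2.128
v 1.338 -0.731 -1.466
v 1.954 -0.41 -1.268
v 1.675 -0.029 -2.339
v 1.115 1.336 -0.672
v 0.117 0.816 -0.993
v 0.326 1.25 -1.532
v 0.942 1.571 -1.334
v 1.297 0.751 -0.289
v 0.299 0.23 -0.609
v 0.802 -0.282 -0.527
v 1.419 0.039 -0.329
v 0.605 0.869 -0.461
v -3.784 -0.163 0.257
v -2.916 -0.202 0.023
v -3.436 -0.497 1.603
v -2.987 0.241 0.151
v -3.272 0.575 0.307
v -3.694 0.711 0.45
v -4.14 0.613 0.541
v -4.491 0.307 0.556
v -4.652 -0.125 0.491
v -4.581 -0.567 0.363
v -4.297 -0.901 0.207
v -3.875 -1.038 0.064
v -3.428 -0.94 -0.027
v -3.077 -0.634 -0.042
v -3.403 0.116 2.841
v -3.14 -0.087 2.404
v -1.837 -0.476 4.059
v -3.056 0.162 2.417
v -3.052 0.401 2.528
v -3.128 0.574 2.711
v -3.268 0.643 2.923
v -3.438 0.59 3.117
v -3.6 0.43 3.248
v -3.718 0.197 3.285
v -3.763 -0.054 3.221
v -3.725 -0.267 3.07
v -3.614 -0.391 2.867
v -3.455 -0.4 2.657
v -3.284 -0.29 2.49
v 2.625 -1.659 -3.966
v 2.682 0.236 -3.161
v 4.529 -1.381 -4.755
v 4.586 0.515 -3.949
v 3.034 -2.035 -3.111
v 3.091 -0.139 -2.305
v 4.938 -1.756 -3.899
v 4.995 0.139 -3.094
f 1 38 17
f 38 12 41
f 17 41 6
f 38 41 17
f 1 17 13
f 17 6 18
f 13 18 2
f 17 18 13
f 1 13 22
f 13 2 23
f 22 23 8
f 13 23 22
f 1 22 34
f 22 8 37
f 34 37 11
f 22 37 34
f 1 34 38
f 34 11 42
f 38 42 12
f 34 42 38
f 2 18 29
f 18 6 32
f 29 32 10
f 18 32 29
f 6 41 19
f 41 12 40
f 19 40 5
f 41 40 19
f 12 42 39
f 42 11 35
f 39 35 3
f 42 35 39
f 11 37 36
f 37 8 24
f 36 24 7
f 37 24 36
f 8 23 28
f 23 2 25
f 28 25 9
f 23 25 28
f 4 30 16
f 30 10 31
f 16 31 5
f 30 31 16
f 4 16 14
f 16 5 15
f 14 15 3
f 16 15 14
f 4 14 21
f 14 3 20
f 21 20 7
f 14 20 21
f 4 21 26
f 21 7 27
f 26 27 9
f 21 27 26
f 4 26 30
f 26 9 33
f 30 33 10
f 26 33 30
f 5 31 19
f 31 10 32
f 19 32 6
f 31 32 19
f 3 15 39
f 15 5 40
f 39 40 12
f 15 40 39
f 7 20 36
f 20 3 35
f 36 35 11
f 20 35 36
f 9 27 28
f 27 7 24
f 28 24 8
f 27 24 28
f 10 33 29
f 33 9 25
f 29 25 2
f 33 25 29
f 44 43 46
f 44 46 45
f 46 43 47
f 46 47 45
f 47 43 48
f 47 48 45
f 48 43 49
f 48 49 45
f 49 43 50
f 49 50 45
f 50 43 51
f 50 51 45
f 51 43 52
f 51 52 45
f 52 43 53
f 52 53 45
f 53 43 54
f 53 54 45
f 54 43 55
f 54 55 45
f 55 43 56
f 55 56 45
f 56 43 44
f 56 44 45
f 58 57 60
f 58 60 59
f 60 57 61
f 60 61 59
f 61 57 62
f 61 62 59
f 62 57 63
f 62 63 59
f 63 57 64
f 63 64 59
f 64 57 65
f 64 65 59
f 65 57 66
f 65 66 59
f 66 57 67
f 66 67 59
f 67 57 68
f 67 68 59
f 68 57 69
f 68 69 59
f 69 57 70
f 69 70 59
f 70 57 71
f 70 71 59
f 71 57 58
f 71 58 59
f 73 75 72
f 76 73 72
f 72 75 74
f 74 76 72
f 73 79 75
f 77 73 76
f 77 79 73
f 75 79 74
f 78 76 74
f 74 79 78
f 78 77 76
f 79 77 78



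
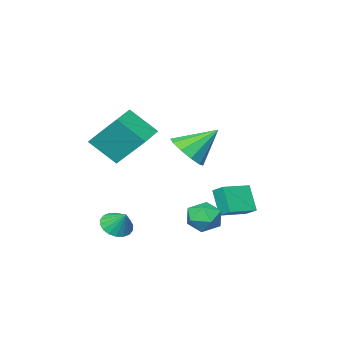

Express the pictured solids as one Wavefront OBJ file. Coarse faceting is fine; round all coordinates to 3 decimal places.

v 1.199 -0.74 2.222
v 1.981 -1.806 3.442
v 0.64 0.665 3.807
v 1.423 -0.402 5.027
v 2.477 -0.018 2.033
v 3.26 -1.085 3.253
v 1.919 1.386 3.618
v 2.701 0.32 4.838
v -3.814 1.653 -2.147
v -4.061 0.851 -0.844
v -3.838 2.361 -1.715
v -4.085 1.559 -0.412
v -2.255 1.561 -1.908
v -2.502 0.759 -0.605
v -2.279 2.269 -1.476
v -2.526 1.467 -0.173
v 2.738 0.297 -1.631
v 3.163 0.807 -2.095
v 2.782 1.063 -0.749
v 2.822 0.903 -2.162
v 2.465 0.879 -2.124
v 2.161 0.739 -1.988
v 1.972 0.512 -1.781
v 1.935 0.243 -1.545
v 2.057 -0.016 -1.326
v 2.313 -0.213 -1.167
v 2.654 -0.31 -1.1
v 3.012 -0.286 -1.139
v 3.315 -0.146 -1.275
v 3.505 0.081 -1.481
v 3.542 0.35 -1.717
v 3.42 0.609 -1.937
v 0.278 2.259 2.86
v 1.072 2.805 3.3
v -0.938 2.981 4.16
v 0.801 3.181 2.837
v 0.329 3.204 2.383
v -0.162 2.867 2.111
v -0.485 2.297 2.126
v -0.517 1.713 2.42
v -0.245 1.337 2.883
v 0.226 1.314 3.337
v 0.717 1.651 3.609
v 1.041 2.221 3.595
v -1.341 2.494 -1.281
v -0.907 3.213 -1.718
v 0.007 2.007 -0.742
v 0.441 2.726 -1.179
v -0.126 2.894 -0.44
v -0.959 3.195 -0.773
v 0.059 2.025 -1.687
v -0.774 2.326 -2.02
v -0.042 2.922 -1.969
v -0.156 3.46 -1.198
v -0.744 1.76 -1.262
v -0.858 2.298 -0.491
f 2 4 1
f 5 2 1
f 1 4 3
f 3 5 1
f 2 8 4
f 6 2 5
f 6 8 2
f 4 8 3
f 7 5 3
f 3 8 7
f 7 6 5
f 8 6 7
f 10 12 9
f 13 10 9
f 9 12 11
f 11 13 9
f 10 16 12
f 14 10 13
f 14 16 10
f 12 16 11
f 15 13 11
f 11 16 15
f 15 14 13
f 16 14 15
f 18 17 20
f 18 20 19
f 20 17 21
f 20 21 19
f 21 17 22
f 21 22 19
f 22 17 23
f 22 23 19
f 23 17 24
f 23 24 19
f 24 17 25
f 24 25 19
f 25 17 26
f 25 26 19
f 26 17 27
f 26 27 19
f 27 17 28
f 27 28 19
f 28 17 29
f 28 29 19
f 29 17 30
f 29 30 19
f 30 17 31
f 30 31 19
f 31 17 32
f 31 32 19
f 32 17 18
f 32 18 19
f 34 33 36
f 34 36 35
f 36 33 37
f 36 37 35
f 37 33 38
f 37 38 35
f 38 33 39
f 38 39 35
f 39 33 40
f 39 40 35
f 40 33 41
f 40 41 35
f 41 33 42
f 41 42 35
f 42 33 43
f 42 43 35
f 43 33 44
f 43 44 35
f 44 33 34
f 44 34 35
f 45 56 50
f 45 50 46
f 45 46 52
f 45 52 55
f 45 55 56
f 46 50 54
f 50 56 49
f 56 55 47
f 55 52 51
f 52 46 53
f 48 54 49
f 48 49 47
f 48 47 51
f 48 51 53
f 48 53 54
f 49 54 50
f 47 49 56
f 51 47 55
f 53 51 52
f 54 53 46



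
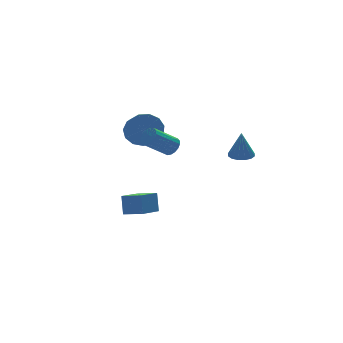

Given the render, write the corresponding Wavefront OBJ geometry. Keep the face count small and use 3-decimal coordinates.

v -0.833 0.26 -3.624
v -0.662 0.772 -2.441
v -1.559 1.272 -3.957
v -1.388 1.785 -2.775
v 0.628 1.115 -4.205
v 0.799 1.628 -3.023
v -0.098 2.128 -4.539
v 0.073 2.64 -3.356
v -0.874 -3.163 3.2
v -0.488 -3.116 3.696
v -1.84 -2.991 4.736
v -2.226 -3.037 4.24
v -0.529 -2.83 3.609
v -1.88 -2.705 4.649
v -0.648 -2.62 3.428
v -2 -2.495 4.468
v -0.82 -2.535 3.195
v -2.171 -2.41 4.235
v -1.004 -2.593 2.963
v -2.355 -2.468 4.003
v -1.158 -2.782 2.786
v -2.509 -2.657 3.826
v -1.247 -3.058 2.703
v -2.599 -2.933 3.743
v -1.251 -3.358 2.734
v -2.602 -3.233 3.774
v -1.168 -3.613 2.872
v -2.52 -3.488 3.912
v -1.018 -3.765 3.085
v -2.37 -3.64 4.125
v -0.836 -3.779 3.324
v -2.187 -3.654 4.364
v -0.662 -3.652 3.535
v -2.013 -3.527 4.575
v -0.536 -3.413 3.669
v -1.888 -3.287 4.709
v -0.763 0.418 2.862
v 0.108 0.457 3.464
v -0.385 -0.84 4.26
v -1.257 -0.878 3.658
v -0.304 0.786 3.744
v -0.798 -0.511 4.54
v -0.863 0.998 3.744
v -1.356 -0.299 4.54
v -1.389 1.026 3.464
v -1.883 -0.271 4.26
v -1.717 0.862 2.992
v -2.211 -0.435 3.789
v -1.743 0.556 2.48
v -2.236 -0.741 3.276
v -1.457 0.207 2.088
v -1.95 -1.09 2.885
v -0.951 -0.075 1.942
v -1.444 -1.372 2.739
v -0.386 -0.2 2.088
v -0.879 -1.497 2.885
v 0.06 -0.129 2.48
v -0.433 -1.426 3.277
v 0.244 0.116 2.993
v -0.249 -1.181 3.789
v 3.469 -3.133 1.511
v 3.993 -2.599 1.552
v 3.411 -3.207 3.229
v 3.655 -2.408 1.549
v 3.267 -2.411 1.535
v 2.933 -2.608 1.516
v 2.743 -2.946 1.495
v 2.747 -3.334 1.478
v 2.944 -3.668 1.471
v 3.282 -3.859 1.474
v 3.67 -3.855 1.487
v 4.004 -3.658 1.507
v 4.195 -3.321 1.528
v 4.191 -2.933 1.544
f 2 4 1
f 5 2 1
f 1 4 3
f 3 5 1
f 2 8 4
f 6 2 5
f 6 8 2
f 4 8 3
f 7 5 3
f 3 8 7
f 7 6 5
f 8 6 7
f 10 9 13
f 10 13 11
f 11 13 14
f 11 14 12
f 13 9 15
f 13 15 14
f 14 15 16
f 14 16 12
f 15 9 17
f 15 17 16
f 16 17 18
f 16 18 12
f 17 9 19
f 17 19 18
f 18 19 20
f 18 20 12
f 19 9 21
f 19 21 20
f 20 21 22
f 20 22 12
f 21 9 23
f 21 23 22
f 22 23 24
f 22 24 12
f 23 9 25
f 23 25 24
f 24 25 26
f 24 26 12
f 25 9 27
f 25 27 26
f 26 27 28
f 26 28 12
f 27 9 29
f 27 29 28
f 28 29 30
f 28 30 12
f 29 9 31
f 29 31 30
f 30 31 32
f 30 32 12
f 31 9 33
f 31 33 32
f 32 33 34
f 32 34 12
f 33 9 35
f 33 35 34
f 34 35 36
f 34 36 12
f 35 9 10
f 35 10 36
f 36 10 11
f 36 11 12
f 38 37 41
f 38 41 39
f 39 41 42
f 39 42 40
f 41 37 43
f 41 43 42
f 42 43 44
f 42 44 40
f 43 37 45
f 43 45 44
f 44 45 46
f 44 46 40
f 45 37 47
f 45 47 46
f 46 47 48
f 46 48 40
f 47 37 49
f 47 49 48
f 48 49 50
f 48 50 40
f 49 37 51
f 49 51 50
f 50 51 52
f 50 52 40
f 51 37 53
f 51 53 52
f 52 53 54
f 52 54 40
f 53 37 55
f 53 55 54
f 54 55 56
f 54 56 40
f 55 37 57
f 55 57 56
f 56 57 58
f 56 58 40
f 57 37 59
f 57 59 58
f 58 59 60
f 58 60 40
f 59 37 38
f 59 38 60
f 60 38 39
f 60 39 40
f 62 61 64
f 62 64 63
f 64 61 65
f 64 65 63
f 65 61 66
f 65 66 63
f 66 61 67
f 66 67 63
f 67 61 68
f 67 68 63
f 68 61 69
f 68 69 63
f 69 61 70
f 69 70 63
f 70 61 71
f 70 71 63
f 71 61 72
f 71 72 63
f 72 61 73
f 72 73 63
f 73 61 74
f 73 74 63
f 74 61 62
f 74 62 63



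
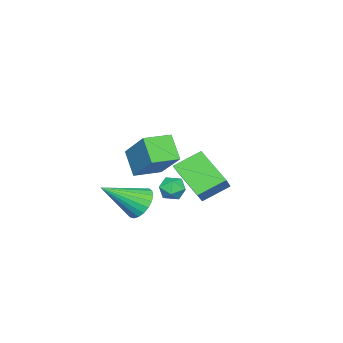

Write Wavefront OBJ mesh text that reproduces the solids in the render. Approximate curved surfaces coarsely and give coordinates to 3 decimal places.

v 1.514 -1.164 2.389
v 2.298 0.188 3.836
v 0.447 -0.462 2.311
v 1.231 0.889 3.758
v 2.069 -0.429 1.402
v 2.853 0.922 2.849
v 1.002 0.272 1.324
v 1.786 1.624 2.771
v 1.042 1.454 0.602
v 1.645 1.487 0.329
v 1.395 0.713 1.291
v 1.998 0.746 1.018
v 1.764 1.257 1.369
v 1.546 1.715 0.943
v 1.494 0.485 0.677
v 1.276 0.943 0.251
v 1.924 0.889 0.376
v 2.091 1.366 0.803
v 0.949 0.834 0.817
v 1.116 1.311 1.244
v -2.794 0.108 -2.243
v -3.298 -1.415 -1.065
v -3.752 0.987 -1.515
v -4.256 -0.536 -0.337
v -1.644 0.516 -1.223
v -2.148 -1.007 -0.045
v -2.602 1.395 -0.495
v -3.106 -0.128 0.683
v 1.321 -0.555 -0.617
v 1.813 0.131 -0.454
v 2.559 -1.725 0.577
v 1.573 0.148 -0.189
v 1.289 0.042 0.002
v 1.011 -0.167 0.086
v 0.787 -0.442 0.048
v 0.655 -0.738 -0.104
v 0.638 -1.001 -0.345
v 0.739 -1.188 -0.633
v 0.94 -1.265 -0.918
v 1.208 -1.219 -1.151
v 1.495 -1.059 -1.291
v 1.752 -0.811 -1.315
v 1.934 -0.519 -1.218
v 2.01 -0.234 -1.017
v 1.967 -0.003 -0.747
f 2 4 1
f 5 2 1
f 1 4 3
f 3 5 1
f 2 8 4
f 6 2 5
f 6 8 2
f 4 8 3
f 7 5 3
f 3 8 7
f 7 6 5
f 8 6 7
f 9 20 14
f 9 14 10
f 9 10 16
f 9 16 19
f 9 19 20
f 10 14 18
f 14 20 13
f 20 19 11
f 19 16 15
f 16 10 17
f 12 18 13
f 12 13 11
f 12 11 15
f 12 15 17
f 12 17 18
f 13 18 14
f 11 13 20
f 15 11 19
f 17 15 16
f 18 17 10
f 22 24 21
f 25 22 21
f 21 24 23
f 23 25 21
f 22 28 24
f 26 22 25
f 26 28 22
f 24 28 23
f 27 25 23
f 23 28 27
f 27 26 25
f 28 26 27
f 30 29 32
f 30 32 31
f 32 29 33
f 32 33 31
f 33 29 34
f 33 34 31
f 34 29 35
f 34 35 31
f 35 29 36
f 35 36 31
f 36 29 37
f 36 37 31
f 37 29 38
f 37 38 31
f 38 29 39
f 38 39 31
f 39 29 40
f 39 40 31
f 40 29 41
f 40 41 31
f 41 29 42
f 41 42 31
f 42 29 43
f 42 43 31
f 43 29 44
f 43 44 31
f 44 29 45
f 44 45 31
f 45 29 30
f 45 30 31



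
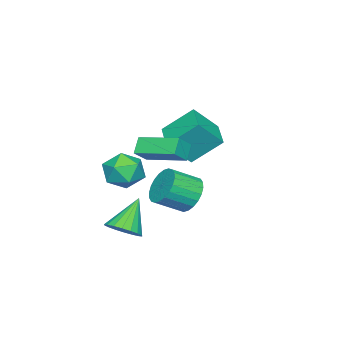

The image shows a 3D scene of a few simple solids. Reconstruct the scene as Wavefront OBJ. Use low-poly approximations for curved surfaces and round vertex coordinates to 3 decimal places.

v -3.642 -2.05 -1.212
v -2.704 -2.887 0.117
v -4.368 -0.709 0.144
v -3.43 -1.547 1.473
v -2.29 -1.013 -1.513
v -1.352 -1.851 -0.184
v -3.016 0.327 -0.157
v -2.078 -0.51 1.172
v -0.619 -0.122 -2.754
v 0.085 -0.078 -3.571
v 1.083 -1.033 -2.764
v 0.379 -1.078 -1.946
v 0.21 0.25 -3.338
v 1.208 -0.705 -2.53
v 0.208 0.521 -3.015
v 1.206 -0.434 -2.208
v 0.081 0.694 -2.653
v 1.079 -0.261 -1.845
v -0.153 0.743 -2.306
v 0.845 -0.212 -1.498
v -0.458 0.66 -2.027
v 0.54 -0.295 -1.22
v -0.788 0.458 -1.859
v 0.21 -0.497 -1.051
v -1.091 0.168 -1.827
v -0.093 -0.787 -1.019
v -1.323 -0.167 -1.936
v -0.325 -1.122 -1.129
v -1.448 -0.495 -2.17
v -0.45 -1.45 -1.362
v -1.446 -0.766 -2.492
v -0.448 -1.721 -1.685
v -1.319 -0.939 -2.855
v -0.321 -1.894 -2.047
v -1.085 -0.988 -3.202
v -0.087 -1.943 -2.394
v -0.78 -0.905 -3.48
v 0.218 -1.86 -2.673
v -0.45 -0.703 -3.649
v 0.548 -1.658 -2.841
v -0.147 -0.413 -3.681
v 0.851 -1.368 -2.873
v 2.06 -1.339 0.095
v 2.84 -2.146 0.023
v 1.06 -2.194 -1.163
v 1.84 -3.001 -1.235
v 1.217 -2.903 -0.304
v 1.835 -2.374 0.474
v 2.065 -1.966 -1.614
v 2.683 -1.437 -0.836
v 2.843 -2.533 -1.033
v 2.32 -3.112 -0.223
v 1.58 -1.228 -0.917
v 1.057 -1.807 -0.107
v 2.729 -1.758 -4.029
v 3.412 -1.393 -3.479
v 1.431 -1.682 -2.471
v 3.231 -1.049 -3.646
v 2.951 -0.845 -3.889
v 2.627 -0.823 -4.16
v 2.324 -0.986 -4.405
v 2.1 -1.301 -4.576
v 2.001 -1.708 -4.638
v 2.047 -2.124 -4.58
v 2.227 -2.468 -4.413
v 2.507 -2.671 -4.17
v 2.831 -2.694 -3.899
v 3.135 -2.531 -3.654
v 3.358 -2.215 -3.483
v 3.457 -1.809 -3.421
v 2.525 -0.613 0.767
v 1.88 -0.751 1.479
v 2.588 1.525 1.238
v 1.943 1.387 1.95
v 3.317 -0.787 1.45
v 2.672 -0.925 2.162
v 3.38 1.351 1.921
v 2.735 1.213 2.633
f 2 4 1
f 5 2 1
f 1 4 3
f 3 5 1
f 2 8 4
f 6 2 5
f 6 8 2
f 4 8 3
f 7 5 3
f 3 8 7
f 7 6 5
f 8 6 7
f 10 9 13
f 10 13 11
f 11 13 14
f 11 14 12
f 13 9 15
f 13 15 14
f 14 15 16
f 14 16 12
f 15 9 17
f 15 17 16
f 16 17 18
f 16 18 12
f 17 9 19
f 17 19 18
f 18 19 20
f 18 20 12
f 19 9 21
f 19 21 20
f 20 21 22
f 20 22 12
f 21 9 23
f 21 23 22
f 22 23 24
f 22 24 12
f 23 9 25
f 23 25 24
f 24 25 26
f 24 26 12
f 25 9 27
f 25 27 26
f 26 27 28
f 26 28 12
f 27 9 29
f 27 29 28
f 28 29 30
f 28 30 12
f 29 9 31
f 29 31 30
f 30 31 32
f 30 32 12
f 31 9 33
f 31 33 32
f 32 33 34
f 32 34 12
f 33 9 35
f 33 35 34
f 34 35 36
f 34 36 12
f 35 9 37
f 35 37 36
f 36 37 38
f 36 38 12
f 37 9 39
f 37 39 38
f 38 39 40
f 38 40 12
f 39 9 41
f 39 41 40
f 40 41 42
f 40 42 12
f 41 9 10
f 41 10 42
f 42 10 11
f 42 11 12
f 43 54 48
f 43 48 44
f 43 44 50
f 43 50 53
f 43 53 54
f 44 48 52
f 48 54 47
f 54 53 45
f 53 50 49
f 50 44 51
f 46 52 47
f 46 47 45
f 46 45 49
f 46 49 51
f 46 51 52
f 47 52 48
f 45 47 54
f 49 45 53
f 51 49 50
f 52 51 44
f 56 55 58
f 56 58 57
f 58 55 59
f 58 59 57
f 59 55 60
f 59 60 57
f 60 55 61
f 60 61 57
f 61 55 62
f 61 62 57
f 62 55 63
f 62 63 57
f 63 55 64
f 63 64 57
f 64 55 65
f 64 65 57
f 65 55 66
f 65 66 57
f 66 55 67
f 66 67 57
f 67 55 68
f 67 68 57
f 68 55 69
f 68 69 57
f 69 55 70
f 69 70 57
f 70 55 56
f 70 56 57
f 72 74 71
f 75 72 71
f 71 74 73
f 73 75 71
f 72 78 74
f 76 72 75
f 76 78 72
f 74 78 73
f 77 75 73
f 73 78 77
f 77 76 75
f 78 76 77



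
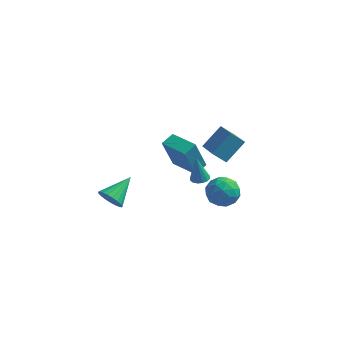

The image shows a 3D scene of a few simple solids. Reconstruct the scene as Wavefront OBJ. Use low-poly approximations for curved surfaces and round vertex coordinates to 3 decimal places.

v -0.947 0.67 0.422
v -1.405 0.114 2.48
v -0.573 1.435 0.712
v -1.031 0.879 2.77
v 0.611 -0.139 0.55
v 0.153 -0.695 2.608
v 0.985 0.626 0.84
v 0.527 0.07 2.898
v 1.752 -3.017 2.819
v 2.197 -2.718 2.883
v 1.508 -3.003 4.441
v 1.99 -2.534 2.851
v 1.719 -2.478 2.809
v 1.457 -2.567 2.771
v 1.274 -2.777 2.745
v 1.219 -3.051 2.739
v 1.306 -3.316 2.755
v 1.513 -3.501 2.788
v 1.784 -3.556 2.829
v 2.046 -3.467 2.867
v 2.23 -3.257 2.893
v 2.285 -2.983 2.899
v 0.728 2.598 0.194
v 1.479 3.678 1.318
v -0.269 3.963 -0.453
v 0.482 5.043 0.671
v 1.498 2.817 -0.531
v 2.249 3.897 0.593
v 0.501 4.182 -1.178
v 1.252 5.262 -0.054
v 0.758 3.377 -3.358
v 1.622 3.07 -3.915
v 1.118 2.19 -2.145
v 1.982 1.883 -2.702
v 1.963 2.845 -2.229
v 1.741 3.579 -2.978
v 0.999 1.681 -3.082
v 0.777 2.415 -3.831
v 1.771 2.022 -3.744
v 2.367 2.741 -3.217
v 0.373 2.519 -2.843
v 0.969 3.238 -2.316
v 1.159 3.328 -3.743
v 1.581 1.932 -2.317
v 1.571 2.498 -2.039
v 2.078 2.317 -2.366
v 1.229 3.627 -3.193
v 1.736 3.446 -3.52
v 1.937 3.314 -2.529
v 1.004 1.814 -2.54
v 1.511 1.633 -2.867
v 0.662 2.943 -3.694
v 1.169 2.762 -4.021
v 0.803 1.946 -3.531
v 1.753 2.531 -3.97
v 1.965 1.833 -3.257
v 1.387 1.715 -3.48
v 1.257 2.146 -3.921
v 2.104 2.954 -3.66
v 2.315 2.256 -2.947
v 2.305 2.821 -2.669
v 2.174 3.253 -3.11
v 2.191 2.338 -3.56
v 0.425 3.004 -3.113
v 0.636 2.306 -2.4
v 0.566 2.007 -2.95
v 0.435 2.439 -3.391
v 0.775 3.427 -2.803
v 0.987 2.729 -2.09
v 1.483 3.114 -2.139
v 1.353 3.545 -2.58
v 0.549 2.922 -2.5
v -3.12 -3.533 0.159
v -2.668 -3.355 -0.502
v -2.48 -2.027 1.001
v -2.96 -3.193 -0.57
v -3.28 -3.09 -0.512
v -3.572 -3.063 -0.338
v -3.786 -3.117 -0.078
v -3.884 -3.244 0.222
v -3.851 -3.42 0.512
v -3.691 -3.616 0.741
v -3.432 -3.798 0.869
v -3.119 -3.933 0.874
v -2.807 -4 0.756
v -2.548 -3.986 0.534
v -2.388 -3.893 0.247
v -2.355 -3.738 -0.054
v -2.454 -3.548 -0.32
f 2 4 1
f 5 2 1
f 1 4 3
f 3 5 1
f 2 8 4
f 6 2 5
f 6 8 2
f 4 8 3
f 7 5 3
f 3 8 7
f 7 6 5
f 8 6 7
f 10 9 12
f 10 12 11
f 12 9 13
f 12 13 11
f 13 9 14
f 13 14 11
f 14 9 15
f 14 15 11
f 15 9 16
f 15 16 11
f 16 9 17
f 16 17 11
f 17 9 18
f 17 18 11
f 18 9 19
f 18 19 11
f 19 9 20
f 19 20 11
f 20 9 21
f 20 21 11
f 21 9 22
f 21 22 11
f 22 9 10
f 22 10 11
f 24 26 23
f 27 24 23
f 23 26 25
f 25 27 23
f 24 30 26
f 28 24 27
f 28 30 24
f 26 30 25
f 29 27 25
f 25 30 29
f 29 28 27
f 30 28 29
f 31 68 47
f 68 42 71
f 47 71 36
f 68 71 47
f 31 47 43
f 47 36 48
f 43 48 32
f 47 48 43
f 31 43 52
f 43 32 53
f 52 53 38
f 43 53 52
f 31 52 64
f 52 38 67
f 64 67 41
f 52 67 64
f 31 64 68
f 64 41 72
f 68 72 42
f 64 72 68
f 32 48 59
f 48 36 62
f 59 62 40
f 48 62 59
f 36 71 49
f 71 42 70
f 49 70 35
f 71 70 49
f 42 72 69
f 72 41 65
f 69 65 33
f 72 65 69
f 41 67 66
f 67 38 54
f 66 54 37
f 67 54 66
f 38 53 58
f 53 32 55
f 58 55 39
f 53 55 58
f 34 60 46
f 60 40 61
f 46 61 35
f 60 61 46
f 34 46 44
f 46 35 45
f 44 45 33
f 46 45 44
f 34 44 51
f 44 33 50
f 51 50 37
f 44 50 51
f 34 51 56
f 51 37 57
f 56 57 39
f 51 57 56
f 34 56 60
f 56 39 63
f 60 63 40
f 56 63 60
f 35 61 49
f 61 40 62
f 49 62 36
f 61 62 49
f 33 45 69
f 45 35 70
f 69 70 42
f 45 70 69
f 37 50 66
f 50 33 65
f 66 65 41
f 50 65 66
f 39 57 58
f 57 37 54
f 58 54 38
f 57 54 58
f 40 63 59
f 63 39 55
f 59 55 32
f 63 55 59
f 74 73 76
f 74 76 75
f 76 73 77
f 76 77 75
f 77 73 78
f 77 78 75
f 78 73 79
f 78 79 75
f 79 73 80
f 79 80 75
f 80 73 81
f 80 81 75
f 81 73 82
f 81 82 75
f 82 73 83
f 82 83 75
f 83 73 84
f 83 84 75
f 84 73 85
f 84 85 75
f 85 73 86
f 85 86 75
f 86 73 87
f 86 87 75
f 87 73 88
f 87 88 75
f 88 73 89
f 88 89 75
f 89 73 74
f 89 74 75



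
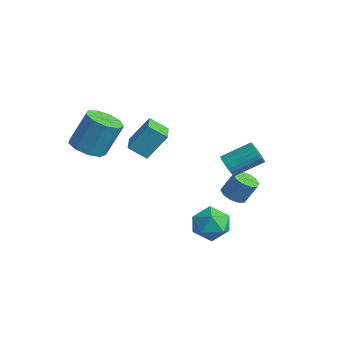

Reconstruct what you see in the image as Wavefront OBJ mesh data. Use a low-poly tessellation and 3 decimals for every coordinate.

v -2.953 -3.013 2.401
v -2.082 -3.511 2.516
v -1.815 -2.624 4.334
v -2.687 -2.127 4.219
v -1.969 -2.905 2.204
v -1.702 -2.019 4.022
v -2.316 -2.35 1.984
v -2.049 -1.463 3.802
v -2.962 -2.105 1.959
v -2.695 -1.219 3.777
v -3.603 -2.285 2.141
v -3.337 -1.399 3.959
v -3.941 -2.806 2.445
v -3.674 -1.919 4.263
v -3.816 -3.424 2.728
v -3.55 -2.537 4.546
v -3.288 -3.85 2.858
v -3.021 -2.963 4.676
v -2.603 -3.884 2.774
v -2.336 -2.997 4.592
v 0.988 2.906 -1.112
v 1.633 3.095 -1.395
v 1.978 3.603 -0.272
v 1.332 3.414 0.012
v 1.346 3.437 -1.462
v 1.691 3.945 -0.338
v 0.922 3.576 -1.394
v 1.267 4.084 -0.271
v 0.523 3.459 -1.219
v 0.868 3.967 -0.096
v 0.302 3.131 -1.003
v 0.646 3.639 0.12
v 0.342 2.717 -0.828
v 0.687 3.225 0.295
v 0.629 2.375 -0.762
v 0.974 2.883 0.362
v 1.053 2.236 -0.829
v 1.398 2.744 0.294
v 1.452 2.353 -1.004
v 1.797 2.861 0.119
v 1.674 2.681 -1.22
v 2.018 3.189 -0.097
v -2.793 -0.68 2.245
v -2.443 0.289 3.585
v -2.129 -0.01 1.587
v -1.779 0.959 2.927
v -1.561 -1.579 2.573
v -1.211 -0.61 3.913
v -0.897 -0.909 1.915
v -0.547 0.06 3.255
v 1.297 2.271 1.354
v 1.654 1.869 1.77
v 2.261 3.247 2.581
v 1.903 3.649 2.166
v 1.828 1.908 1.574
v 2.435 3.286 2.385
v 1.921 2.002 1.344
v 2.528 3.38 2.155
v 1.919 2.138 1.116
v 2.526 3.516 1.927
v 1.823 2.293 0.924
v 2.429 3.671 1.735
v 1.646 2.445 0.797
v 2.252 3.823 1.609
v 1.416 2.571 0.756
v 2.022 3.949 1.567
v 1.168 2.651 0.805
v 1.774 4.029 1.617
v 0.939 2.673 0.939
v 1.546 4.051 1.75
v 0.765 2.634 1.135
v 1.372 4.012 1.946
v 0.672 2.54 1.365
v 1.279 3.918 2.176
v 0.674 2.404 1.593
v 1.281 3.782 2.404
v 0.771 2.249 1.785
v 1.377 3.627 2.596
v 0.948 2.097 1.911
v 1.554 3.475 2.723
v 1.178 1.971 1.953
v 1.784 3.349 2.764
v 1.426 1.891 1.903
v 2.032 3.269 2.715
v 2.639 0.277 0.007
v 3.556 0.73 -0.313
v 2.644 -0.73 -1.407
v 3.561 -0.277 -1.727
v 3.551 -0.915 -0.865
v 3.547 -0.293 0.009
v 2.653 0.293 -1.729
v 2.649 0.915 -0.855
v 3.565 0.74 -1.386
v 4.12 -0.006 -0.852
v 2.08 0.006 -0.868
v 2.635 -0.74 -0.334
f 2 1 5
f 2 5 3
f 3 5 6
f 3 6 4
f 5 1 7
f 5 7 6
f 6 7 8
f 6 8 4
f 7 1 9
f 7 9 8
f 8 9 10
f 8 10 4
f 9 1 11
f 9 11 10
f 10 11 12
f 10 12 4
f 11 1 13
f 11 13 12
f 12 13 14
f 12 14 4
f 13 1 15
f 13 15 14
f 14 15 16
f 14 16 4
f 15 1 17
f 15 17 16
f 16 17 18
f 16 18 4
f 17 1 19
f 17 19 18
f 18 19 20
f 18 20 4
f 19 1 2
f 19 2 20
f 20 2 3
f 20 3 4
f 22 21 25
f 22 25 23
f 23 25 26
f 23 26 24
f 25 21 27
f 25 27 26
f 26 27 28
f 26 28 24
f 27 21 29
f 27 29 28
f 28 29 30
f 28 30 24
f 29 21 31
f 29 31 30
f 30 31 32
f 30 32 24
f 31 21 33
f 31 33 32
f 32 33 34
f 32 34 24
f 33 21 35
f 33 35 34
f 34 35 36
f 34 36 24
f 35 21 37
f 35 37 36
f 36 37 38
f 36 38 24
f 37 21 39
f 37 39 38
f 38 39 40
f 38 40 24
f 39 21 41
f 39 41 40
f 40 41 42
f 40 42 24
f 41 21 22
f 41 22 42
f 42 22 23
f 42 23 24
f 44 46 43
f 47 44 43
f 43 46 45
f 45 47 43
f 44 50 46
f 48 44 47
f 48 50 44
f 46 50 45
f 49 47 45
f 45 50 49
f 49 48 47
f 50 48 49
f 52 51 55
f 52 55 53
f 53 55 56
f 53 56 54
f 55 51 57
f 55 57 56
f 56 57 58
f 56 58 54
f 57 51 59
f 57 59 58
f 58 59 60
f 58 60 54
f 59 51 61
f 59 61 60
f 60 61 62
f 60 62 54
f 61 51 63
f 61 63 62
f 62 63 64
f 62 64 54
f 63 51 65
f 63 65 64
f 64 65 66
f 64 66 54
f 65 51 67
f 65 67 66
f 66 67 68
f 66 68 54
f 67 51 69
f 67 69 68
f 68 69 70
f 68 70 54
f 69 51 71
f 69 71 70
f 70 71 72
f 70 72 54
f 71 51 73
f 71 73 72
f 72 73 74
f 72 74 54
f 73 51 75
f 73 75 74
f 74 75 76
f 74 76 54
f 75 51 77
f 75 77 76
f 76 77 78
f 76 78 54
f 77 51 79
f 77 79 78
f 78 79 80
f 78 80 54
f 79 51 81
f 79 81 80
f 80 81 82
f 80 82 54
f 81 51 83
f 81 83 82
f 82 83 84
f 82 84 54
f 83 51 52
f 83 52 84
f 84 52 53
f 84 53 54
f 85 96 90
f 85 90 86
f 85 86 92
f 85 92 95
f 85 95 96
f 86 90 94
f 90 96 89
f 96 95 87
f 95 92 91
f 92 86 93
f 88 94 89
f 88 89 87
f 88 87 91
f 88 91 93
f 88 93 94
f 89 94 90
f 87 89 96
f 91 87 95
f 93 91 92
f 94 93 86



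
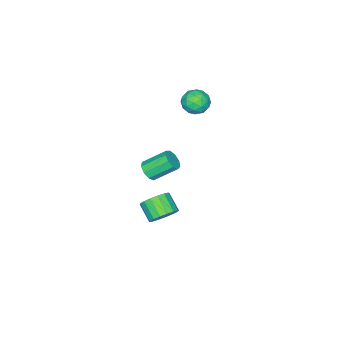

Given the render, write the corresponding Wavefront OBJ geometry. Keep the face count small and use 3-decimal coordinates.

v -3.235 3.189 3.766
v -2.669 3.024 4.241
v -3.071 2.116 3.199
v -2.505 1.951 3.674
v -3.218 1.975 3.928
v -3.319 2.638 4.278
v -2.421 2.502 3.162
v -2.522 3.165 3.512
v -2.166 2.6 3.868
v -2.659 2.274 4.341
v -3.081 2.866 3.099
v -3.574 2.54 3.572
v -2.967 3.201 4.053
v -2.773 1.939 3.387
v -3.192 1.953 3.536
v -2.86 1.856 3.815
v -3.349 2.974 4.075
v -3.016 2.877 4.355
v -3.339 2.26 4.17
v -2.724 2.263 3.085
v -2.391 2.166 3.365
v -2.88 3.284 3.625
v -2.548 3.187 3.904
v -2.401 2.88 3.27
v -2.338 2.855 4.113
v -2.242 2.224 3.78
v -2.192 2.547 3.479
v -2.252 2.937 3.685
v -2.628 2.663 4.392
v -2.531 2.032 4.058
v -2.95 2.046 4.207
v -3.01 2.436 4.413
v -2.332 2.414 4.172
v -3.209 3.108 3.382
v -3.112 2.477 3.048
v -2.73 2.704 3.027
v -2.79 3.094 3.233
v -3.498 2.916 3.66
v -3.402 2.285 3.327
v -3.488 2.203 3.755
v -3.548 2.593 3.961
v -3.408 2.726 3.268
v -0.079 2.848 -2.858
v 0.473 3.04 -2.342
v 0.151 2.205 -1.686
v -0.401 2.012 -2.202
v 0.176 3.24 -2.234
v -0.145 2.404 -1.578
v -0.179 3.349 -2.269
v -0.501 2.514 -1.613
v -0.511 3.344 -2.439
v -0.833 2.508 -1.783
v -0.745 3.224 -2.705
v -1.066 2.389 -2.049
v -0.825 3.019 -3.006
v -1.147 2.184 -2.35
v -0.735 2.774 -3.273
v -1.057 1.939 -2.617
v -0.495 2.546 -3.445
v -0.817 1.711 -2.789
v -0.159 2.387 -3.483
v -0.481 1.552 -2.826
v 0.195 2.334 -3.377
v -0.127 1.499 -2.721
v 0.486 2.398 -3.153
v 0.164 1.563 -2.496
v 0.648 2.565 -2.861
v 0.326 1.73 -2.204
v 0.643 2.797 -2.568
v 0.321 1.962 -1.912
v 1.438 3.159 1.873
v 1.878 3.521 1.847
v 1.201 4.403 2.681
v 0.762 4.041 2.707
v 1.625 3.598 1.56
v 0.948 4.48 2.395
v 1.284 3.469 1.42
v 0.608 4.351 2.255
v 1.016 3.196 1.492
v 0.339 4.077 2.326
v 0.945 2.905 1.742
v 0.269 3.787 2.576
v 1.105 2.733 2.053
v 0.429 3.615 2.888
v 1.421 2.761 2.28
v 0.745 3.642 3.114
v 1.745 2.975 2.316
v 1.068 3.857 3.151
v 1.925 3.275 2.145
v 1.249 4.157 2.98
f 1 38 17
f 38 12 41
f 17 41 6
f 38 41 17
f 1 17 13
f 17 6 18
f 13 18 2
f 17 18 13
f 1 13 22
f 13 2 23
f 22 23 8
f 13 23 22
f 1 22 34
f 22 8 37
f 34 37 11
f 22 37 34
f 1 34 38
f 34 11 42
f 38 42 12
f 34 42 38
f 2 18 29
f 18 6 32
f 29 32 10
f 18 32 29
f 6 41 19
f 41 12 40
f 19 40 5
f 41 40 19
f 12 42 39
f 42 11 35
f 39 35 3
f 42 35 39
f 11 37 36
f 37 8 24
f 36 24 7
f 37 24 36
f 8 23 28
f 23 2 25
f 28 25 9
f 23 25 28
f 4 30 16
f 30 10 31
f 16 31 5
f 30 31 16
f 4 16 14
f 16 5 15
f 14 15 3
f 16 15 14
f 4 14 21
f 14 3 20
f 21 20 7
f 14 20 21
f 4 21 26
f 21 7 27
f 26 27 9
f 21 27 26
f 4 26 30
f 26 9 33
f 30 33 10
f 26 33 30
f 5 31 19
f 31 10 32
f 19 32 6
f 31 32 19
f 3 15 39
f 15 5 40
f 39 40 12
f 15 40 39
f 7 20 36
f 20 3 35
f 36 35 11
f 20 35 36
f 9 27 28
f 27 7 24
f 28 24 8
f 27 24 28
f 10 33 29
f 33 9 25
f 29 25 2
f 33 25 29
f 44 43 47
f 44 47 45
f 45 47 48
f 45 48 46
f 47 43 49
f 47 49 48
f 48 49 50
f 48 50 46
f 49 43 51
f 49 51 50
f 50 51 52
f 50 52 46
f 51 43 53
f 51 53 52
f 52 53 54
f 52 54 46
f 53 43 55
f 53 55 54
f 54 55 56
f 54 56 46
f 55 43 57
f 55 57 56
f 56 57 58
f 56 58 46
f 57 43 59
f 57 59 58
f 58 59 60
f 58 60 46
f 59 43 61
f 59 61 60
f 60 61 62
f 60 62 46
f 61 43 63
f 61 63 62
f 62 63 64
f 62 64 46
f 63 43 65
f 63 65 64
f 64 65 66
f 64 66 46
f 65 43 67
f 65 67 66
f 66 67 68
f 66 68 46
f 67 43 69
f 67 69 68
f 68 69 70
f 68 70 46
f 69 43 44
f 69 44 70
f 70 44 45
f 70 45 46
f 72 71 75
f 72 75 73
f 73 75 76
f 73 76 74
f 75 71 77
f 75 77 76
f 76 77 78
f 76 78 74
f 77 71 79
f 77 79 78
f 78 79 80
f 78 80 74
f 79 71 81
f 79 81 80
f 80 81 82
f 80 82 74
f 81 71 83
f 81 83 82
f 82 83 84
f 82 84 74
f 83 71 85
f 83 85 84
f 84 85 86
f 84 86 74
f 85 71 87
f 85 87 86
f 86 87 88
f 86 88 74
f 87 71 89
f 87 89 88
f 88 89 90
f 88 90 74
f 89 71 72
f 89 72 90
f 90 72 73
f 90 73 74

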